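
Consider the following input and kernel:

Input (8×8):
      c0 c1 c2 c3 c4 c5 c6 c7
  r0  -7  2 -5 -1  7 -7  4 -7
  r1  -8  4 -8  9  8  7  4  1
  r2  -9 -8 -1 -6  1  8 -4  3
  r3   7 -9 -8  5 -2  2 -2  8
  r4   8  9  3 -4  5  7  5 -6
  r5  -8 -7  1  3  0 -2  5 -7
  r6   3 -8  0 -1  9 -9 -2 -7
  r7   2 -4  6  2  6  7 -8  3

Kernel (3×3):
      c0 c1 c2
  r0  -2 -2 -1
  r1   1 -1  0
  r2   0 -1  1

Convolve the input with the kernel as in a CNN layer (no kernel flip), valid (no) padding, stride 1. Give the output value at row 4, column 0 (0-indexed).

The receptive field on the input at this output position is [8 9 3 / -8 -7 1 / 3 -8 0]. Elementwise product with the kernel and sum: 8·-2 + 9·-2 + 3·-1 + -8·1 + -7·-1 + -8·-1 + 0·1.

-30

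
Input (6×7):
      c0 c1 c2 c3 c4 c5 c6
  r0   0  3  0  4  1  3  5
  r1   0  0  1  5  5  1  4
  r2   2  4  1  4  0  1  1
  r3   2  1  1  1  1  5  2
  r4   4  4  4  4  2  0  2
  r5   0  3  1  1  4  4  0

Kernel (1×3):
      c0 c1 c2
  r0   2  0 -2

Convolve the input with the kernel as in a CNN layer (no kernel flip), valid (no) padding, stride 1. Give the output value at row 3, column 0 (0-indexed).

2

The receptive field on the input at this output position is [2 1 1]. Elementwise product with the kernel and sum: 2·2 + 1·-2.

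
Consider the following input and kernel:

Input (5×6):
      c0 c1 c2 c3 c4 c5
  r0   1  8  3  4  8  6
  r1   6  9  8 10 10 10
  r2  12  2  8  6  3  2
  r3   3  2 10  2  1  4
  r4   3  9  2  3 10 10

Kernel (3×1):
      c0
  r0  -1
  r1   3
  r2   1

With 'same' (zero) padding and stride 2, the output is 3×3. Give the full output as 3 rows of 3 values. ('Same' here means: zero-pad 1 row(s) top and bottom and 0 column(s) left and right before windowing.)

Output[0,0]: The receptive field on the zero-padded input at this output position is [0 / 1 / 6]. Elementwise product with the kernel and sum: 0·-1 + 1·3 + 6·1.

9 17 34
33 26 0
6 -4 29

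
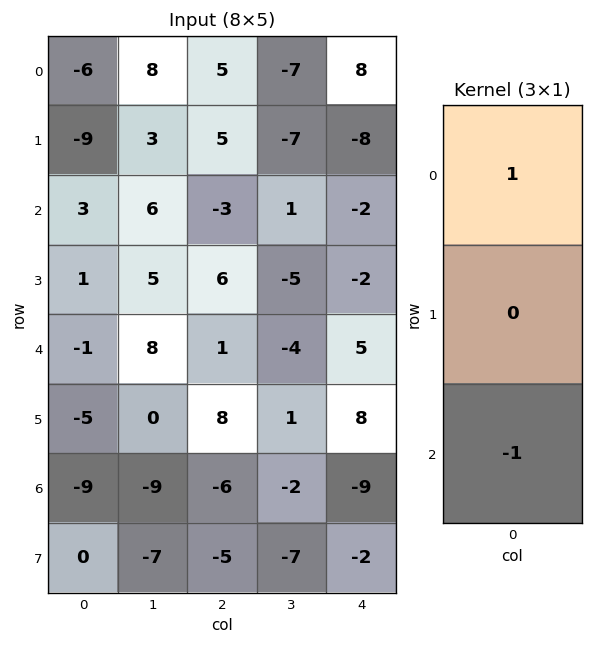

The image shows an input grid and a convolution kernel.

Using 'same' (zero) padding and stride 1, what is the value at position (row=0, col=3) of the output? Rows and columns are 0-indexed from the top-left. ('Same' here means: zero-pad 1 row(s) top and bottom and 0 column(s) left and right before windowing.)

The receptive field on the zero-padded input at this output position is [0 / -7 / -7]. Elementwise product with the kernel and sum: 0·1 + -7·-1.

7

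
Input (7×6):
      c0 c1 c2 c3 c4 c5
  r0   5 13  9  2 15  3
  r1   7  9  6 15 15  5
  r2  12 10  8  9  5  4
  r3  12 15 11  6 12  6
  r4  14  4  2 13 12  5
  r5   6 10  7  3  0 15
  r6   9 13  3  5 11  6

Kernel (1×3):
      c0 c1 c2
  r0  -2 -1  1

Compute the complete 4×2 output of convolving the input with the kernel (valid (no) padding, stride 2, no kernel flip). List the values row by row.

-14 -5
-26 -20
-30 -5
-28 0

Output[0,0]: The receptive field on the input at this output position is [5 13 9]. Elementwise product with the kernel and sum: 5·-2 + 13·-1 + 9·1.
Output[0,1]: The receptive field on the input at this output position is [9 2 15]. Elementwise product with the kernel and sum: 9·-2 + 2·-1 + 15·1.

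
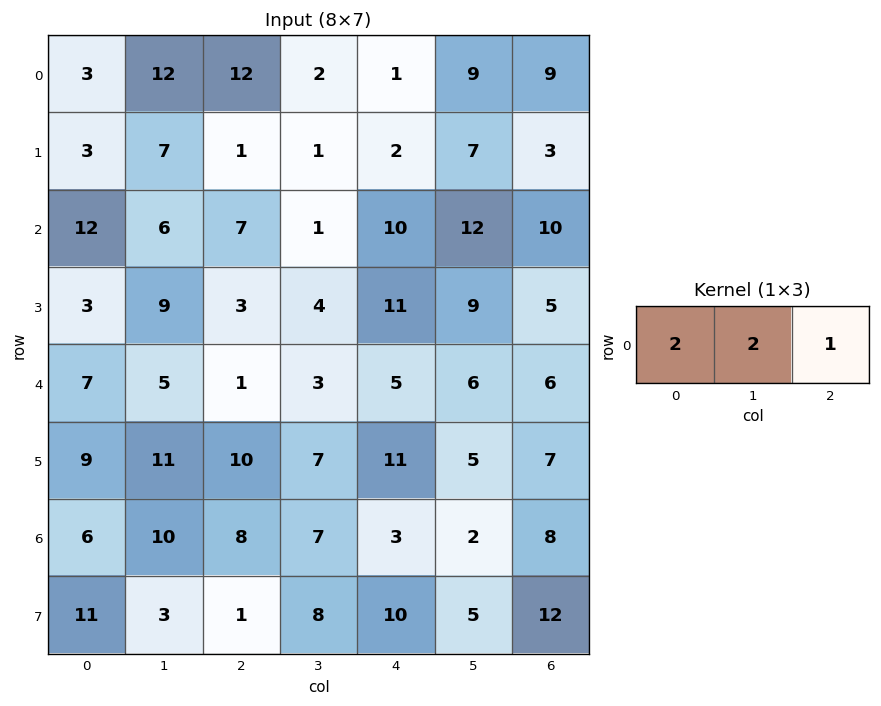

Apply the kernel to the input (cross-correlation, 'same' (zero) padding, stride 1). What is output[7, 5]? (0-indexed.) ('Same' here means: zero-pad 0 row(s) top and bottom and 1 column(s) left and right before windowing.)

The receptive field on the zero-padded input at this output position is [10 5 12]. Elementwise product with the kernel and sum: 10·2 + 5·2 + 12·1.

42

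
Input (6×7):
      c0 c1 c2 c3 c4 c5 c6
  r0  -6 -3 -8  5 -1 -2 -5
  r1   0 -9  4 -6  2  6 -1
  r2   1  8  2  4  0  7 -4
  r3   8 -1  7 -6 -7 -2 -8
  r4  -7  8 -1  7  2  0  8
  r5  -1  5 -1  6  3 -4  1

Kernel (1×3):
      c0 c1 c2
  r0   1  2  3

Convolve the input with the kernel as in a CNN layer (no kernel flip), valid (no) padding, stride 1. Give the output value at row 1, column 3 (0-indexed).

16

The receptive field on the input at this output position is [-6 2 6]. Elementwise product with the kernel and sum: -6·1 + 2·2 + 6·3.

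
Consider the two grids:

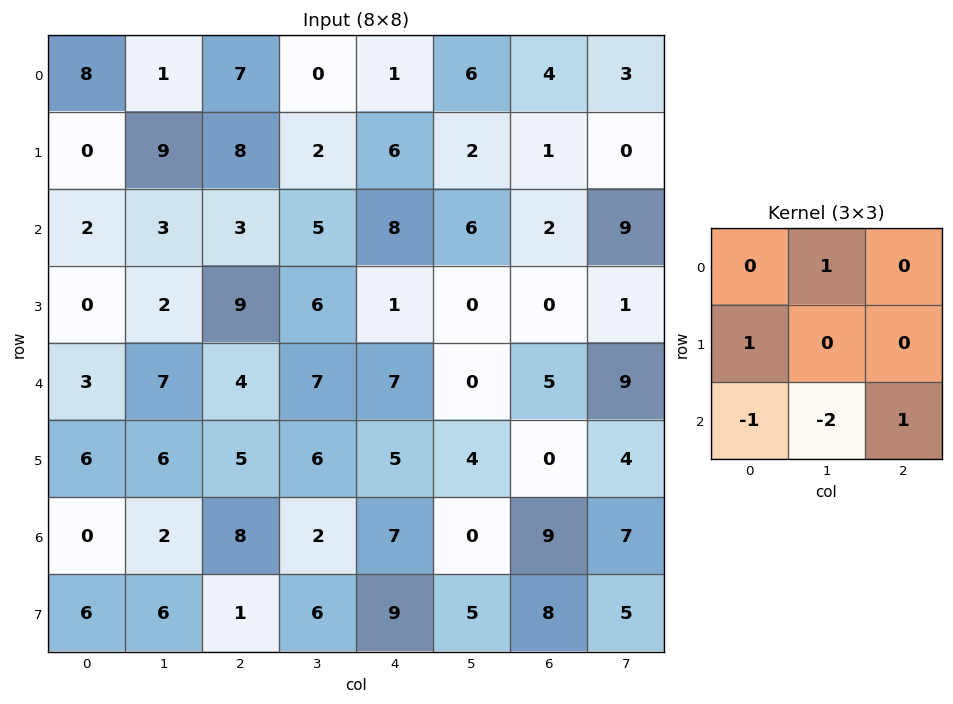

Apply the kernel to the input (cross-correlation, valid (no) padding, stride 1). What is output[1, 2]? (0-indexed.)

The receptive field on the input at this output position is [8 2 6 / 3 5 8 / 9 6 1]. Elementwise product with the kernel and sum: 2·1 + 3·1 + 9·-1 + 6·-2 + 1·1.

-15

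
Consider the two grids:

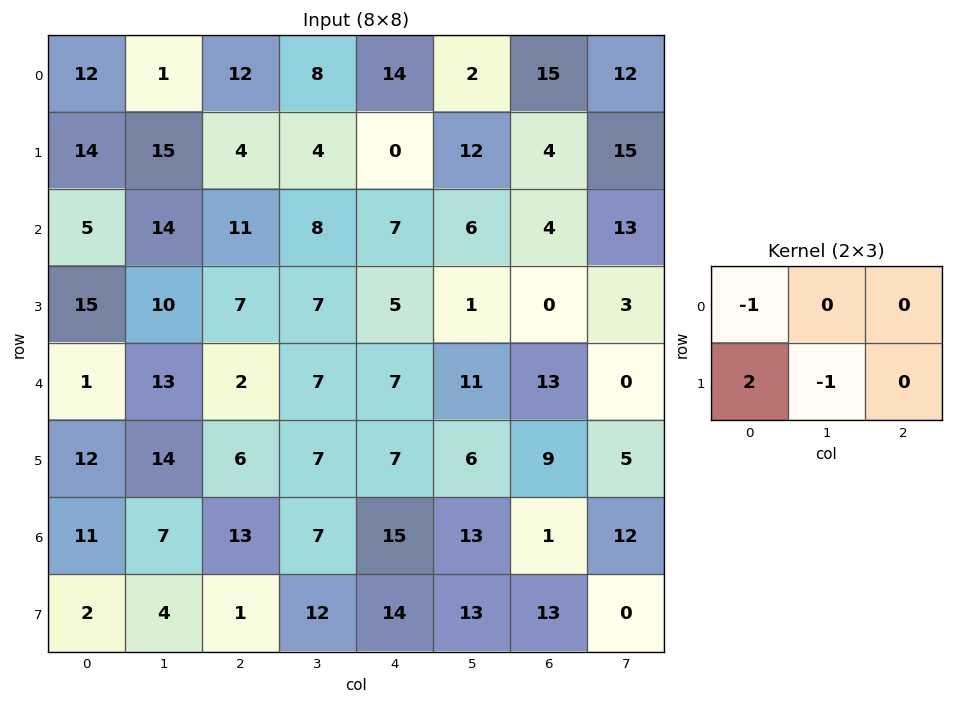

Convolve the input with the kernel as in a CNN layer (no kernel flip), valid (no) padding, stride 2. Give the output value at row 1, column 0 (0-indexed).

The receptive field on the input at this output position is [5 14 11 / 15 10 7]. Elementwise product with the kernel and sum: 5·-1 + 15·2 + 10·-1.

15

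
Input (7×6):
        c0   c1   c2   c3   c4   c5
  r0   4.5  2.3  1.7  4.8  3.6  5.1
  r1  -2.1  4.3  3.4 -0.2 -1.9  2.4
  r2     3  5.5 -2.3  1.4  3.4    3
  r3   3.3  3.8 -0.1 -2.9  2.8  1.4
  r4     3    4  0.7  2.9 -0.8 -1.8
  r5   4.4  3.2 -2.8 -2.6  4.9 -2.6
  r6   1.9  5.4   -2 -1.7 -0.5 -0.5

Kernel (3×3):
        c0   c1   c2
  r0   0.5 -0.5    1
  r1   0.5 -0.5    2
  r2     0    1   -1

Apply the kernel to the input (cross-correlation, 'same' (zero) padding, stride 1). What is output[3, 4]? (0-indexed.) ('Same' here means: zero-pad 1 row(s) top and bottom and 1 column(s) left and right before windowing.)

2.95

The receptive field on the zero-padded input at this output position is [1.4 3.4 3 / -2.9 2.8 1.4 / 2.9 -0.8 -1.8]. Elementwise product with the kernel and sum: 1.4·0.5 + 3.4·-0.5 + 3·1 + -2.9·0.5 + 2.8·-0.5 + 1.4·2 + -0.8·1 + -1.8·-1.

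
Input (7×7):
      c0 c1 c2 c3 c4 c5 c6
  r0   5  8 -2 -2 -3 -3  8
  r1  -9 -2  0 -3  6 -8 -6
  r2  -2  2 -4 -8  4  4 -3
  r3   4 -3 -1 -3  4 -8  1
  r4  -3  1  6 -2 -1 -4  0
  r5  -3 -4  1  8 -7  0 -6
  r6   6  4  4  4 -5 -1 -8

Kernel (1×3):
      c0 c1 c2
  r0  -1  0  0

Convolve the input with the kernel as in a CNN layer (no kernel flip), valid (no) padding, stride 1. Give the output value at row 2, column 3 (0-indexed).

The receptive field on the input at this output position is [-8 4 4]. Elementwise product with the kernel and sum: -8·-1.

8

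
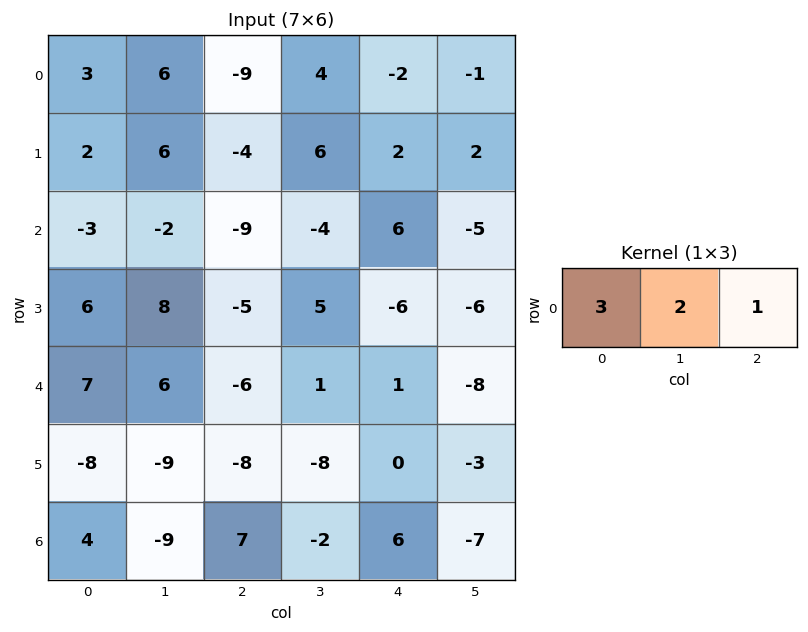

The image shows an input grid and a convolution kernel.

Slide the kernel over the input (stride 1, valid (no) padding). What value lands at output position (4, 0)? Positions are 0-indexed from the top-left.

The receptive field on the input at this output position is [7 6 -6]. Elementwise product with the kernel and sum: 7·3 + 6·2 + -6·1.

27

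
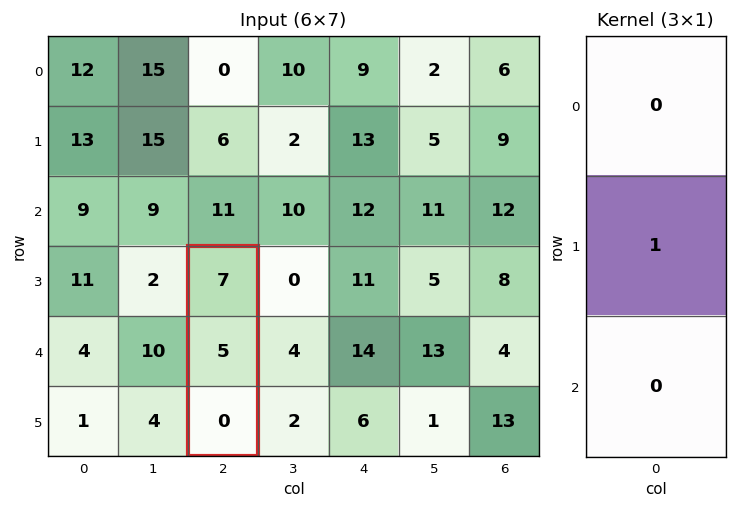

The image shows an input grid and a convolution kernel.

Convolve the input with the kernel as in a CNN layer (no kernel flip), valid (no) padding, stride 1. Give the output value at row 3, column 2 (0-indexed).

5

The receptive field on the input at this output position is [7 / 5 / 0]. Elementwise product with the kernel and sum: 5·1.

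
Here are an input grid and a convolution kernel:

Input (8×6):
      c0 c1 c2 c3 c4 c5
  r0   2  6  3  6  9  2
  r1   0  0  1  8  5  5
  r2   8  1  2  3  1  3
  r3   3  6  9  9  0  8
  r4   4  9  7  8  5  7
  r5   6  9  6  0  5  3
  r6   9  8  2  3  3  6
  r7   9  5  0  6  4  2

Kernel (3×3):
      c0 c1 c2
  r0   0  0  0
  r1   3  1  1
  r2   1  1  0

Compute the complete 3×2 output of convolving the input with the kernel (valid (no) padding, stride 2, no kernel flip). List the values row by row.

10 21
37 51
50 28

Output[0,0]: The receptive field on the input at this output position is [2 6 3 / 0 0 1 / 8 1 2]. Elementwise product with the kernel and sum: 0·3 + 0·1 + 1·1 + 8·1 + 1·1.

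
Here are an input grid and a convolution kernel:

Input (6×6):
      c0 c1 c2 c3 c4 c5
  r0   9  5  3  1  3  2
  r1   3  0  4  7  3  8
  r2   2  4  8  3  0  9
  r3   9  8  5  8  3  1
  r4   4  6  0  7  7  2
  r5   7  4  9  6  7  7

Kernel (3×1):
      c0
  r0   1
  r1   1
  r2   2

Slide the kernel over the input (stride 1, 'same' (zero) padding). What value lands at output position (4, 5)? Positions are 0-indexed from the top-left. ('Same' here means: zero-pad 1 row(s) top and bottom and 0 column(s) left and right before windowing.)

17

The receptive field on the zero-padded input at this output position is [1 / 2 / 7]. Elementwise product with the kernel and sum: 1·1 + 2·1 + 7·2.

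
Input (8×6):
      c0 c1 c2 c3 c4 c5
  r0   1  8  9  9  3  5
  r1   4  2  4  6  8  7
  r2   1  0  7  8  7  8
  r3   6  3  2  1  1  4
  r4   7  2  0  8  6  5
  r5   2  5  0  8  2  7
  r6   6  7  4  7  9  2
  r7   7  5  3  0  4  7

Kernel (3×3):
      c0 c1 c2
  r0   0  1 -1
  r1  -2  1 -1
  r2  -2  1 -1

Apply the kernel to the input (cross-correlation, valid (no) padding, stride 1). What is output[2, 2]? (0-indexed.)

-1

The receptive field on the input at this output position is [7 8 7 / 2 1 1 / 0 8 6]. Elementwise product with the kernel and sum: 8·1 + 7·-1 + 2·-2 + 1·1 + 1·-1 + 0·-2 + 8·1 + 6·-1.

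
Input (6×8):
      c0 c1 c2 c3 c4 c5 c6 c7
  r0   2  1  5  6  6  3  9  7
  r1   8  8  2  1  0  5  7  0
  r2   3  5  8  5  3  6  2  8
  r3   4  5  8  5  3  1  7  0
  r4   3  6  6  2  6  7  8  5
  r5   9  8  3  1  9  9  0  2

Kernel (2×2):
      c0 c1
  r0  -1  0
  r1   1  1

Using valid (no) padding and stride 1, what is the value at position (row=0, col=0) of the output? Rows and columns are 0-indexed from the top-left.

The receptive field on the input at this output position is [2 1 / 8 8]. Elementwise product with the kernel and sum: 2·-1 + 8·1 + 8·1.

14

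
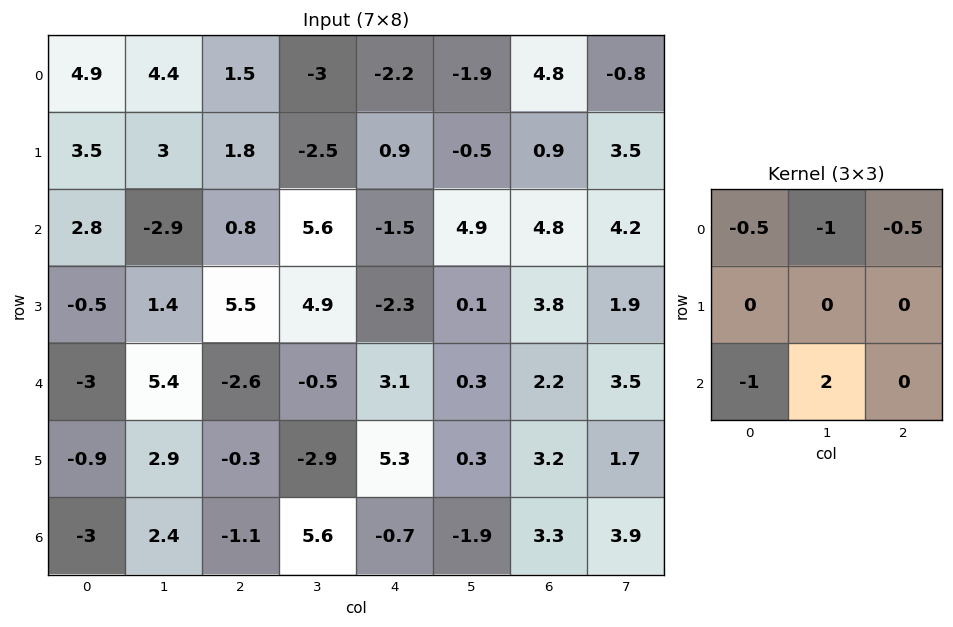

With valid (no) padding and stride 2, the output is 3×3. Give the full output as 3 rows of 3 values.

Output[0,0]: The receptive field on the input at this output position is [4.9 4.4 1.5 / 3.5 3 1.8 / 2.8 -2.9 0.8]. Elementwise product with the kernel and sum: 4.9·-0.5 + 4.4·-1 + 1.5·-0.5 + 2.8·-1 + -2.9·2.
Output[0,1]: The receptive field on the input at this output position is [1.5 -3 -2.2 / 1.8 -2.5 0.9 / 0.8 5.6 -1.5]. Elementwise product with the kernel and sum: 1.5·-0.5 + -3·-1 + -2.2·-0.5 + 0.8·-1 + 5.6·2.

-16.2 13.75 11.9
14.9 -3.65 -9.05
5.2 12.55 -6.05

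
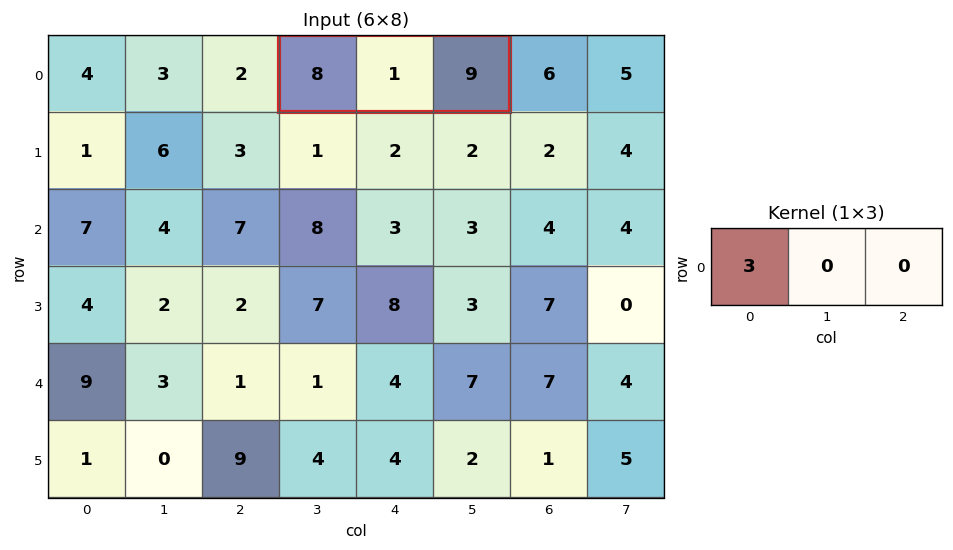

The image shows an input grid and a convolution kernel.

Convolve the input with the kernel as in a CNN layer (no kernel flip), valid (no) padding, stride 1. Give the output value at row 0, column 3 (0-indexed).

The receptive field on the input at this output position is [8 1 9]. Elementwise product with the kernel and sum: 8·3.

24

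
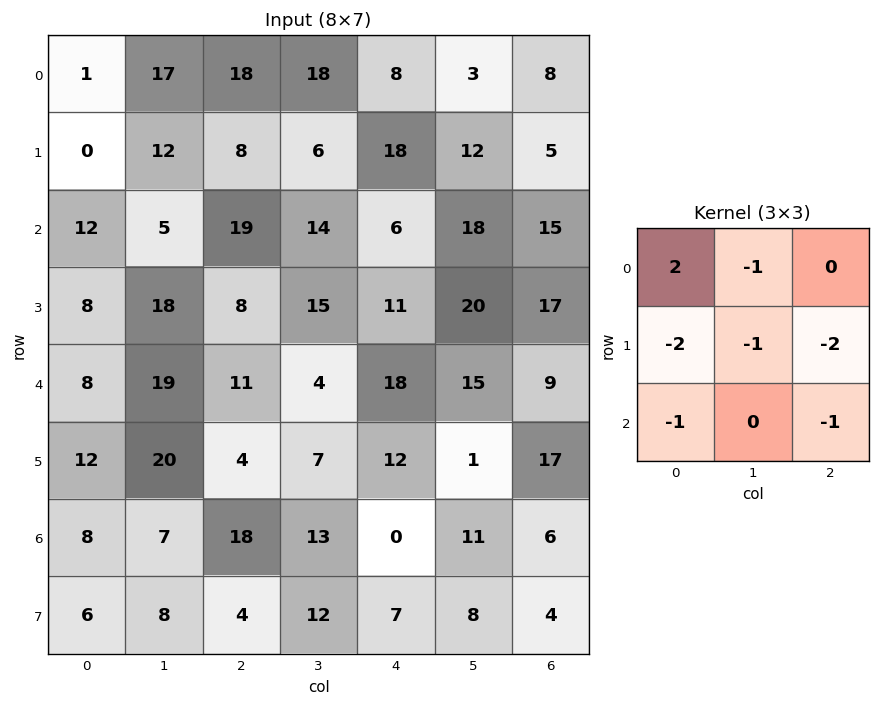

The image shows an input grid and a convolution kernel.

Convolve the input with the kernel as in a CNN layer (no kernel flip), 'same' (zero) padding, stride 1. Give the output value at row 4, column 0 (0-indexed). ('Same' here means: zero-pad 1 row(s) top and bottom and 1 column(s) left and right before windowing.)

The receptive field on the zero-padded input at this output position is [0 8 18 / 0 8 19 / 0 12 20]. Elementwise product with the kernel and sum: 0·2 + 8·-1 + 0·-2 + 8·-1 + 19·-2 + 0·-1 + 20·-1.

-74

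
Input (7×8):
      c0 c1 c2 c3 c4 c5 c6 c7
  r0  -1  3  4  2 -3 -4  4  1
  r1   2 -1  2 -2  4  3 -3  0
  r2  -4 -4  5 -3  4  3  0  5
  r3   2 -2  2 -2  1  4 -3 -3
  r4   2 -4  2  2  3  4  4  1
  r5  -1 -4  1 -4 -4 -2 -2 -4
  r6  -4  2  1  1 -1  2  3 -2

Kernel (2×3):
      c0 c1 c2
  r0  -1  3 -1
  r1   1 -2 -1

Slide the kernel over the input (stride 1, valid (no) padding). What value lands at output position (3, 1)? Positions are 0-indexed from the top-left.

0

The receptive field on the input at this output position is [-2 2 -2 / -4 2 2]. Elementwise product with the kernel and sum: -2·-1 + 2·3 + -2·-1 + -4·1 + 2·-2 + 2·-1.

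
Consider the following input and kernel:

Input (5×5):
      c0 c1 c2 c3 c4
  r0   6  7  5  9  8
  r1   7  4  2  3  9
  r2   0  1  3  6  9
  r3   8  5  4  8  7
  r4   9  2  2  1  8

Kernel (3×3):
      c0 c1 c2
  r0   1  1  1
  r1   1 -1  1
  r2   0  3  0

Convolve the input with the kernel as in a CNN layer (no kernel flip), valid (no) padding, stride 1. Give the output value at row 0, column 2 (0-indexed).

The receptive field on the input at this output position is [5 9 8 / 2 3 9 / 3 6 9]. Elementwise product with the kernel and sum: 5·1 + 9·1 + 8·1 + 2·1 + 3·-1 + 9·1 + 6·3.

48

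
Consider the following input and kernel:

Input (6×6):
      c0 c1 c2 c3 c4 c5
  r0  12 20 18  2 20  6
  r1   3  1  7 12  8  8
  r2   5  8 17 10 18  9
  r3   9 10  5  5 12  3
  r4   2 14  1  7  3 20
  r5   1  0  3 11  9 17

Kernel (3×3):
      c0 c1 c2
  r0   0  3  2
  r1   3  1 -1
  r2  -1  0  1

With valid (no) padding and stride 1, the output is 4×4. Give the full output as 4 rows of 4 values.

111 58 72 107
19 71 102 77
89 94 76 109
61 72 52 52

Output[0,0]: The receptive field on the input at this output position is [12 20 18 / 3 1 7 / 5 8 17]. Elementwise product with the kernel and sum: 20·3 + 18·2 + 3·3 + 1·1 + 7·-1 + 5·-1 + 17·1.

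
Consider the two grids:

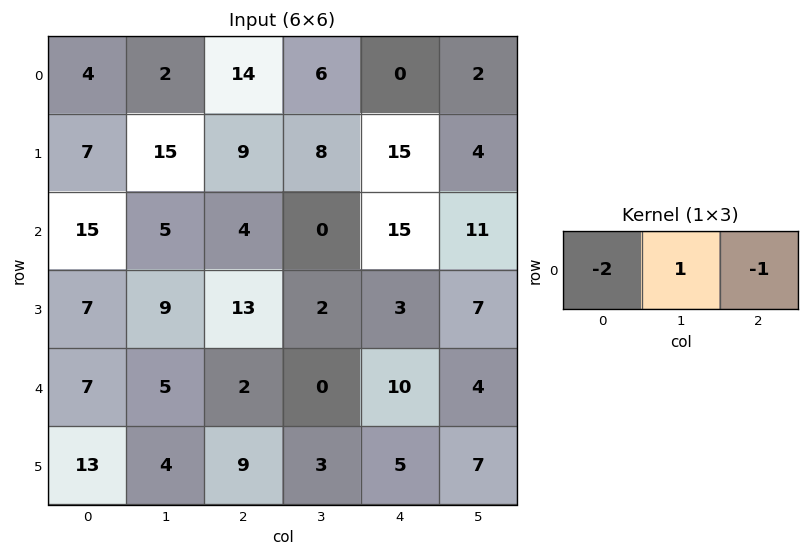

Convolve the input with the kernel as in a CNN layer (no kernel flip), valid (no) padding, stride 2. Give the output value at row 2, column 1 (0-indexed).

The receptive field on the input at this output position is [2 0 10]. Elementwise product with the kernel and sum: 2·-2 + 0·1 + 10·-1.

-14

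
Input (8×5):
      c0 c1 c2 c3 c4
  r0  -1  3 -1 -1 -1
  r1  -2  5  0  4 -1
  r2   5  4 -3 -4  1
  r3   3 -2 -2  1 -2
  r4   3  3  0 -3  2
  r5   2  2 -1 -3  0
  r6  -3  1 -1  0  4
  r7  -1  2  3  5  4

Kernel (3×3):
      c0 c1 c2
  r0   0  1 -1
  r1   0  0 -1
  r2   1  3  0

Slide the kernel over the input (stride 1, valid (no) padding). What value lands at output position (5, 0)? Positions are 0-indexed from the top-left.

9

The receptive field on the input at this output position is [2 2 -1 / -3 1 -1 / -1 2 3]. Elementwise product with the kernel and sum: 2·1 + -1·-1 + -1·-1 + -1·1 + 2·3.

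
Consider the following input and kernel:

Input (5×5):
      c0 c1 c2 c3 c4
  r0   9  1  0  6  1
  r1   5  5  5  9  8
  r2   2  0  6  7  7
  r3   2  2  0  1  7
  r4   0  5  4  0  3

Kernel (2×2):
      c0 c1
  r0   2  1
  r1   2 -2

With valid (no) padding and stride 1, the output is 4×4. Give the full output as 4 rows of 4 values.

19 2 -2 15
19 3 17 26
4 10 17 9
-4 6 9 3

Output[0,0]: The receptive field on the input at this output position is [9 1 / 5 5]. Elementwise product with the kernel and sum: 9·2 + 1·1 + 5·2 + 5·-2.
Output[0,1]: The receptive field on the input at this output position is [1 0 / 5 5]. Elementwise product with the kernel and sum: 1·2 + 0·1 + 5·2 + 5·-2.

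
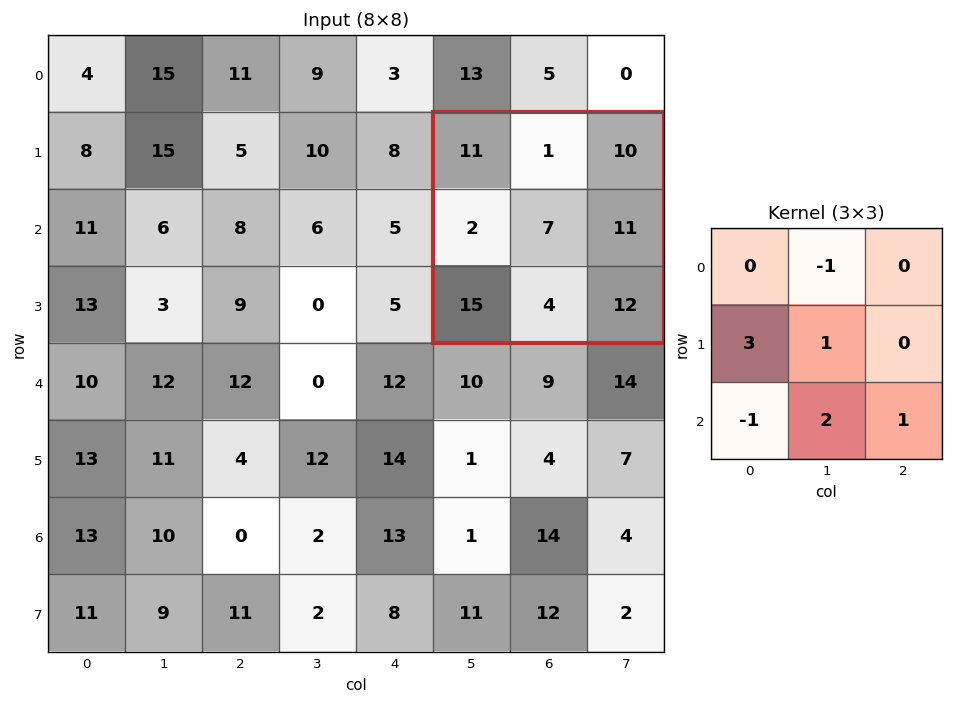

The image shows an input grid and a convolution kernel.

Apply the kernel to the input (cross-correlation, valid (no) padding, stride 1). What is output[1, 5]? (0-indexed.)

The receptive field on the input at this output position is [11 1 10 / 2 7 11 / 15 4 12]. Elementwise product with the kernel and sum: 1·-1 + 2·3 + 7·1 + 15·-1 + 4·2 + 12·1.

17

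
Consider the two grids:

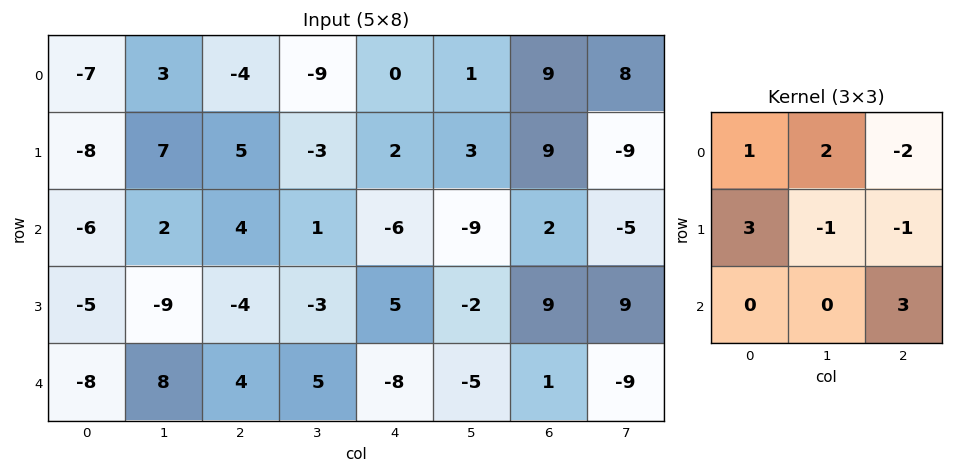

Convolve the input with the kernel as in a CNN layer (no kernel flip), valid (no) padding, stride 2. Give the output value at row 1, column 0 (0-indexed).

The receptive field on the input at this output position is [-6 2 4 / -5 -9 -4 / -8 8 4]. Elementwise product with the kernel and sum: -6·1 + 2·2 + 4·-2 + -5·3 + -9·-1 + -4·-1 + 4·3.

0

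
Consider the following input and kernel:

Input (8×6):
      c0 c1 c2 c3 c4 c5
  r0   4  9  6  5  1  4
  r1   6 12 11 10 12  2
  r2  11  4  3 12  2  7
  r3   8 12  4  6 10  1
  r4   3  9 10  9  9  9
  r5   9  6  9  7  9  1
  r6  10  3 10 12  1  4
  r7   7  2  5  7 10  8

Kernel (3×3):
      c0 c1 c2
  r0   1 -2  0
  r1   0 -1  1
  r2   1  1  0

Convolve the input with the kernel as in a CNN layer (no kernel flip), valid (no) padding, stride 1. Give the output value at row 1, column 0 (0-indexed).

1

The receptive field on the input at this output position is [6 12 11 / 11 4 3 / 8 12 4]. Elementwise product with the kernel and sum: 6·1 + 12·-2 + 4·-1 + 3·1 + 8·1 + 12·1.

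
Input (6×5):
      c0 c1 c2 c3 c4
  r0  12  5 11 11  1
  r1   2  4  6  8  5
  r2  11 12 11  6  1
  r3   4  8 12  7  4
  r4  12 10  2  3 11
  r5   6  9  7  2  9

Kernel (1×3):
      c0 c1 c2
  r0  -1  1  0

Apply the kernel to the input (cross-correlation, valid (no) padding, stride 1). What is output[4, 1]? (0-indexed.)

The receptive field on the input at this output position is [10 2 3]. Elementwise product with the kernel and sum: 10·-1 + 2·1.

-8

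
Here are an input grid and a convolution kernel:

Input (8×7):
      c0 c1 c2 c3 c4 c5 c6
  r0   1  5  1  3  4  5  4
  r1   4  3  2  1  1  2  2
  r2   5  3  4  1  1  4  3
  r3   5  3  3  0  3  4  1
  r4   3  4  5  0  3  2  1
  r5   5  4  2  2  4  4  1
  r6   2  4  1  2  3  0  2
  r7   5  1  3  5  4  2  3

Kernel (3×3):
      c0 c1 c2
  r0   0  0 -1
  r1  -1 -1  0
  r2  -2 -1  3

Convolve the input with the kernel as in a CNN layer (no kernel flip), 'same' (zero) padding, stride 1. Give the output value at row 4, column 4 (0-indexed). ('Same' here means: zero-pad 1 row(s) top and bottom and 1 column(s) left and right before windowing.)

The receptive field on the zero-padded input at this output position is [0 3 4 / 0 3 2 / 2 4 4]. Elementwise product with the kernel and sum: 4·-1 + 0·-1 + 3·-1 + 2·-2 + 4·-1 + 4·3.

-3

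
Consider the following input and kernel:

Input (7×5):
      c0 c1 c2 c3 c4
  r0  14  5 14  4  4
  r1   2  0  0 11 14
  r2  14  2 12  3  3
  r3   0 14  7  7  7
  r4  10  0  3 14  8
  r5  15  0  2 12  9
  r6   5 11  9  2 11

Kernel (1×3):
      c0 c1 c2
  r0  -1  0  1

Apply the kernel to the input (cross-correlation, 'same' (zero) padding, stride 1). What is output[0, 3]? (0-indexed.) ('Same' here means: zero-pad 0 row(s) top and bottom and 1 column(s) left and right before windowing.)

-10

The receptive field on the zero-padded input at this output position is [14 4 4]. Elementwise product with the kernel and sum: 14·-1 + 4·1.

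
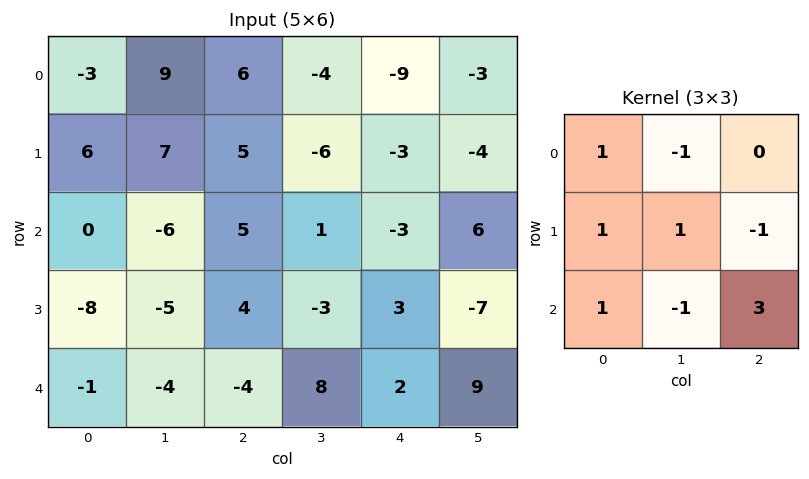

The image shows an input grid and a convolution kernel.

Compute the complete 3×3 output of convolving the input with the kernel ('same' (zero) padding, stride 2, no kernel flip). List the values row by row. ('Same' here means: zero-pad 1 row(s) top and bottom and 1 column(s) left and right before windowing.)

3 3 -25
-7 -18 -38
11 -25 -5

Output[0,0]: The receptive field on the zero-padded input at this output position is [0 0 0 / 0 -3 9 / 0 6 7]. Elementwise product with the kernel and sum: 0·1 + 0·-1 + 0·1 + -3·1 + 9·-1 + 0·1 + 6·-1 + 7·3.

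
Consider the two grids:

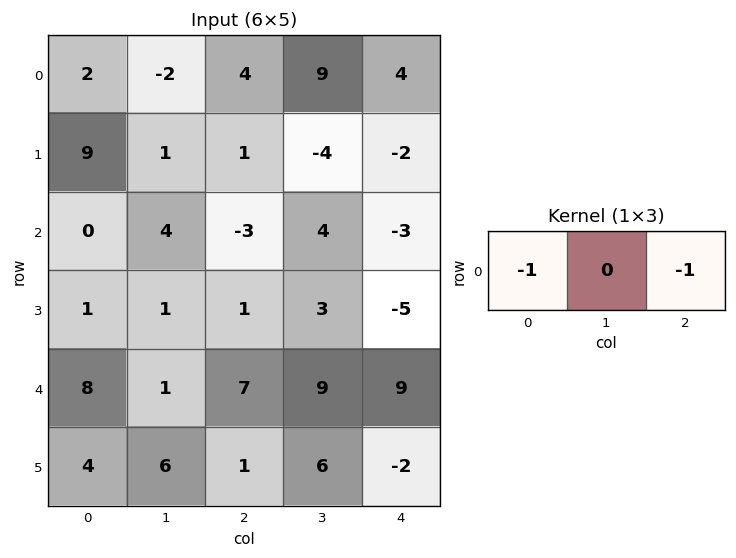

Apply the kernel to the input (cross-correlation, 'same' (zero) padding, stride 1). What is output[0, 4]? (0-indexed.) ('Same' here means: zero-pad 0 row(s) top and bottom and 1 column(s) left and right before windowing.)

The receptive field on the zero-padded input at this output position is [9 4 0]. Elementwise product with the kernel and sum: 9·-1 + 0·-1.

-9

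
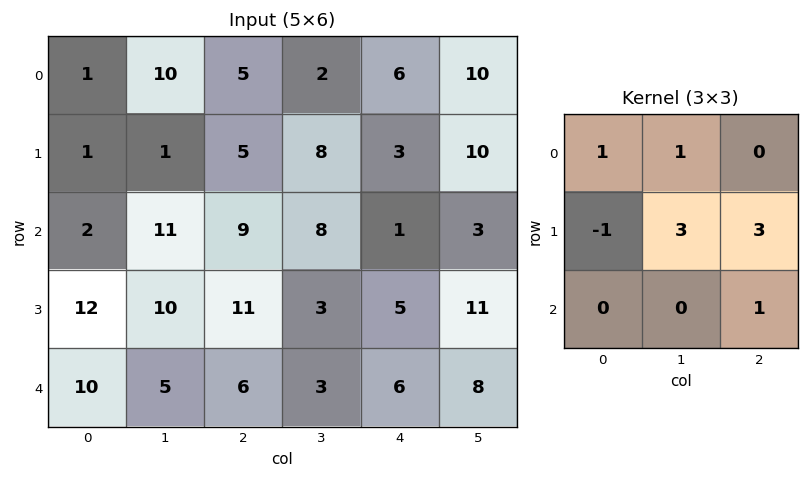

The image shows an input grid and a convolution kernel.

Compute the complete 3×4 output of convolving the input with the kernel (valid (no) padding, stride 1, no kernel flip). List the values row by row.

Output[0,0]: The receptive field on the input at this output position is [1 10 5 / 1 1 5 / 2 11 9]. Elementwise product with the kernel and sum: 1·1 + 10·1 + 1·-1 + 1·3 + 5·3 + 9·1.
Output[0,1]: The receptive field on the input at this output position is [10 5 2 / 1 5 8 / 11 9 8]. Elementwise product with the kernel and sum: 10·1 + 5·1 + 1·-1 + 5·3 + 8·3 + 8·1.

37 61 36 42
71 49 36 26
70 55 36 62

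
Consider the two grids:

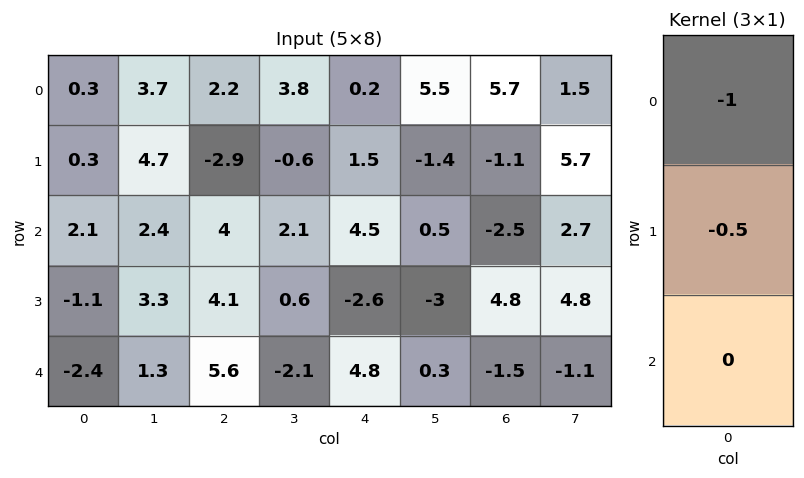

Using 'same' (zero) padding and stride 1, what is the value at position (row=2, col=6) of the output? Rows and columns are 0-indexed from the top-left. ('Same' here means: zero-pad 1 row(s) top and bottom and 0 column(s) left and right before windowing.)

2.35

The receptive field on the zero-padded input at this output position is [-1.1 / -2.5 / 4.8]. Elementwise product with the kernel and sum: -1.1·-1 + -2.5·-0.5.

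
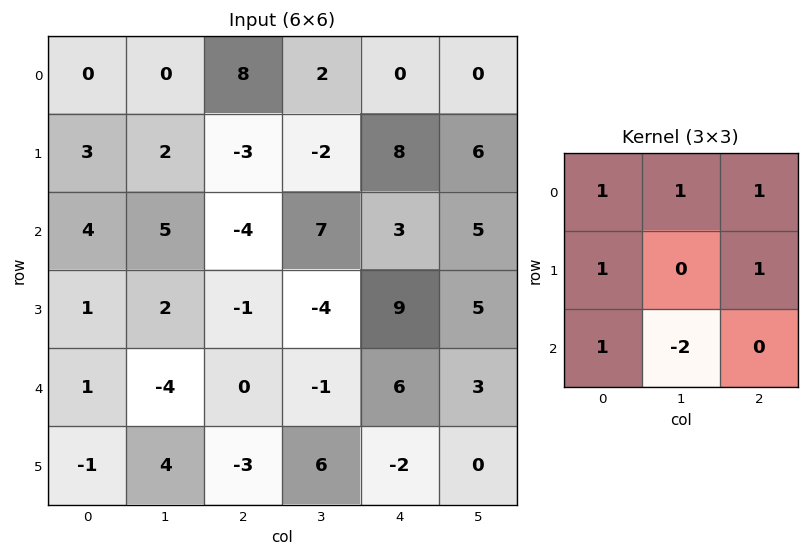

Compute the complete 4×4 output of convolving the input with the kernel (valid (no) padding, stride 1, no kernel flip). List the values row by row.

Output[0,0]: The receptive field on the input at this output position is [0 0 8 / 3 2 -3 / 4 5 -4]. Elementwise product with the kernel and sum: 0·1 + 0·1 + 8·1 + 3·1 + -3·1 + 4·1 + 5·-2.
Output[0,1]: The receptive field on the input at this output position is [0 8 2 / 2 -3 -2 / 5 -4 7]. Elementwise product with the kernel and sum: 0·1 + 8·1 + 2·1 + 2·1 + -2·1 + 5·1 + -4·-2.

2 23 -3 7
-1 13 9 2
14 2 16 3
-6 2 -5 22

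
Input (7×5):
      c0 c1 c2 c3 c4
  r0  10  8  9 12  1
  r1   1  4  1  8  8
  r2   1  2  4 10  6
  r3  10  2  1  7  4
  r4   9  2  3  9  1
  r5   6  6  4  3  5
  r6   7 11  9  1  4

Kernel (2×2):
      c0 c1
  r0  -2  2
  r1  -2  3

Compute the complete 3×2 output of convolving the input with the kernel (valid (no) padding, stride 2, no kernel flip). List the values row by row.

6 28
-12 31
-8 13

Output[0,0]: The receptive field on the input at this output position is [10 8 / 1 4]. Elementwise product with the kernel and sum: 10·-2 + 8·2 + 1·-2 + 4·3.
Output[0,1]: The receptive field on the input at this output position is [9 12 / 1 8]. Elementwise product with the kernel and sum: 9·-2 + 12·2 + 1·-2 + 8·3.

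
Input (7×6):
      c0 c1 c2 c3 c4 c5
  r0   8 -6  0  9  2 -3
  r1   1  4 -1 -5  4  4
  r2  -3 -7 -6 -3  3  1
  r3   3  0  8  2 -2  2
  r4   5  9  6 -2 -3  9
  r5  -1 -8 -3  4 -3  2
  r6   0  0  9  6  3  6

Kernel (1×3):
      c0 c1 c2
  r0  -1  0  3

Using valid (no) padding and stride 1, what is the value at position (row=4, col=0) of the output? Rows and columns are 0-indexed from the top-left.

13

The receptive field on the input at this output position is [5 9 6]. Elementwise product with the kernel and sum: 5·-1 + 6·3.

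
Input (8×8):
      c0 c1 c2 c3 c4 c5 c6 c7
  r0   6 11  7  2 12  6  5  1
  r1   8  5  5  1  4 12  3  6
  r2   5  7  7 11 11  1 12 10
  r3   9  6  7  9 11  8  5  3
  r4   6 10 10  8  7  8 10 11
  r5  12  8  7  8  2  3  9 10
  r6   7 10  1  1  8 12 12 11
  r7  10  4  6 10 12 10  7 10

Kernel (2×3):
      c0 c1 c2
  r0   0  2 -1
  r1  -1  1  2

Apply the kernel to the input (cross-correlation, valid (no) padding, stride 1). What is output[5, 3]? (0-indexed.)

The receptive field on the input at this output position is [8 2 3 / 1 8 12]. Elementwise product with the kernel and sum: 2·2 + 3·-1 + 1·-1 + 8·1 + 12·2.

32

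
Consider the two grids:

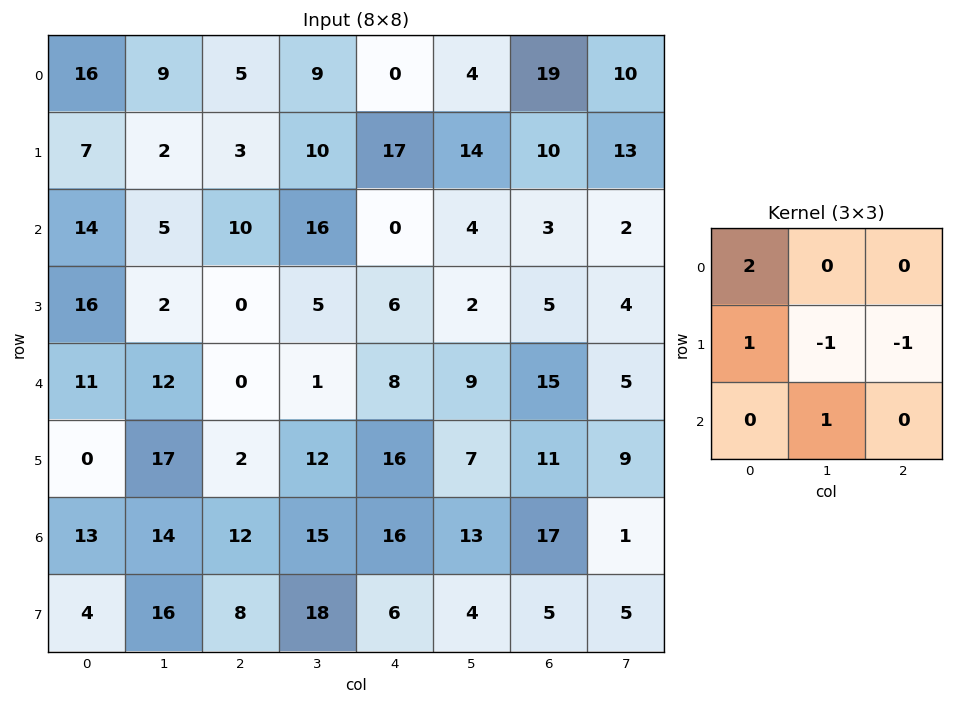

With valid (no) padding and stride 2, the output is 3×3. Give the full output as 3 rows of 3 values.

39 2 -3
54 10 8
17 -11 27

Output[0,0]: The receptive field on the input at this output position is [16 9 5 / 7 2 3 / 14 5 10]. Elementwise product with the kernel and sum: 16·2 + 7·1 + 2·-1 + 3·-1 + 5·1.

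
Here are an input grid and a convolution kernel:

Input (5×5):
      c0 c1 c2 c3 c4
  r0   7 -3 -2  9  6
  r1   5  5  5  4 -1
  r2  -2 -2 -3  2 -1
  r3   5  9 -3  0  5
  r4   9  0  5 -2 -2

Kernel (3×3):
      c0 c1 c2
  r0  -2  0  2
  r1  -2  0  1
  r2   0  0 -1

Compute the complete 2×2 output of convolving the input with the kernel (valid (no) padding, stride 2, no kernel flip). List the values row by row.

-20 6
-20 17

Output[0,0]: The receptive field on the input at this output position is [7 -3 -2 / 5 5 5 / -2 -2 -3]. Elementwise product with the kernel and sum: 7·-2 + -2·2 + 5·-2 + 5·1 + -3·-1.
Output[0,1]: The receptive field on the input at this output position is [-2 9 6 / 5 4 -1 / -3 2 -1]. Elementwise product with the kernel and sum: -2·-2 + 6·2 + 5·-2 + -1·1 + -1·-1.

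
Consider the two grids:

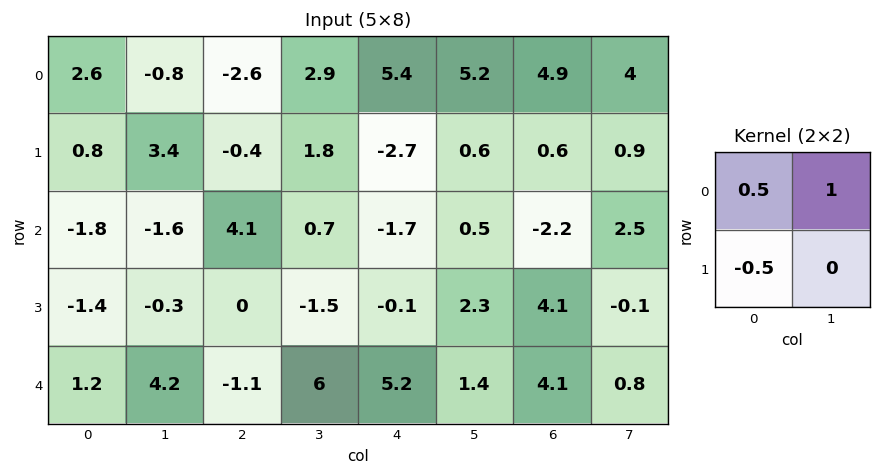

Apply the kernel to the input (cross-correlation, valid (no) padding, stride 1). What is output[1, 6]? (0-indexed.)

2.3

The receptive field on the input at this output position is [0.6 0.9 / -2.2 2.5]. Elementwise product with the kernel and sum: 0.6·0.5 + 0.9·1 + -2.2·-0.5.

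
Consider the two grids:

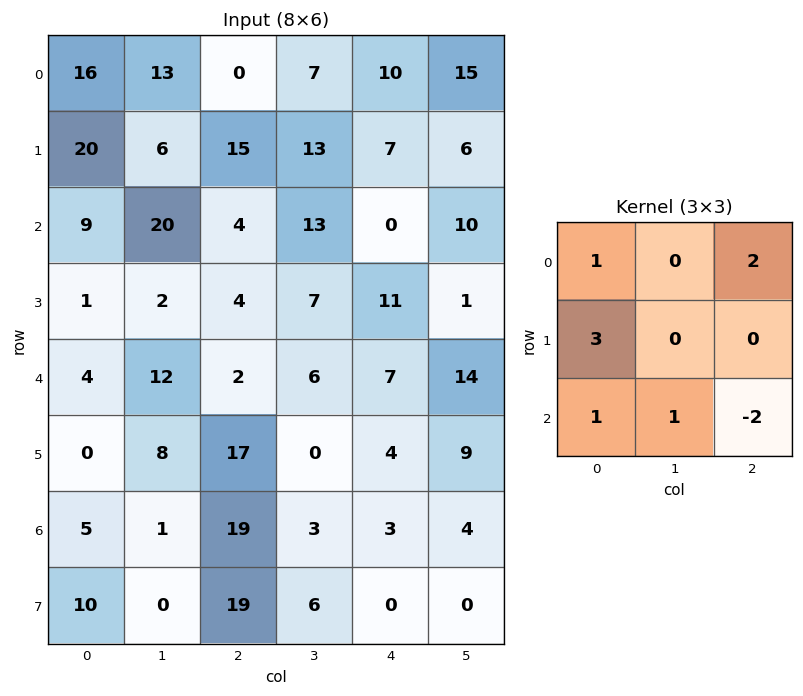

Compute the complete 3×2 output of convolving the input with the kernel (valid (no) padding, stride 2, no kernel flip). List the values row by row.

Output[0,0]: The receptive field on the input at this output position is [16 13 0 / 20 6 15 / 9 20 4]. Elementwise product with the kernel and sum: 16·1 + 0·2 + 20·3 + 9·1 + 20·1 + 4·-2.

97 82
32 10
-24 83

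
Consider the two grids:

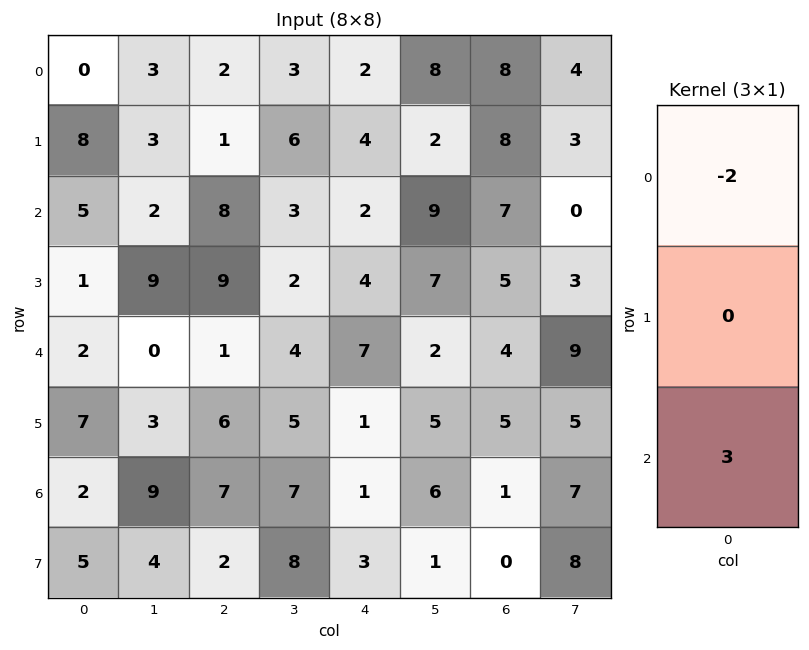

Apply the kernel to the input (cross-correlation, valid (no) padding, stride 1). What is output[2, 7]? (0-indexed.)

The receptive field on the input at this output position is [0 / 3 / 9]. Elementwise product with the kernel and sum: 0·-2 + 9·3.

27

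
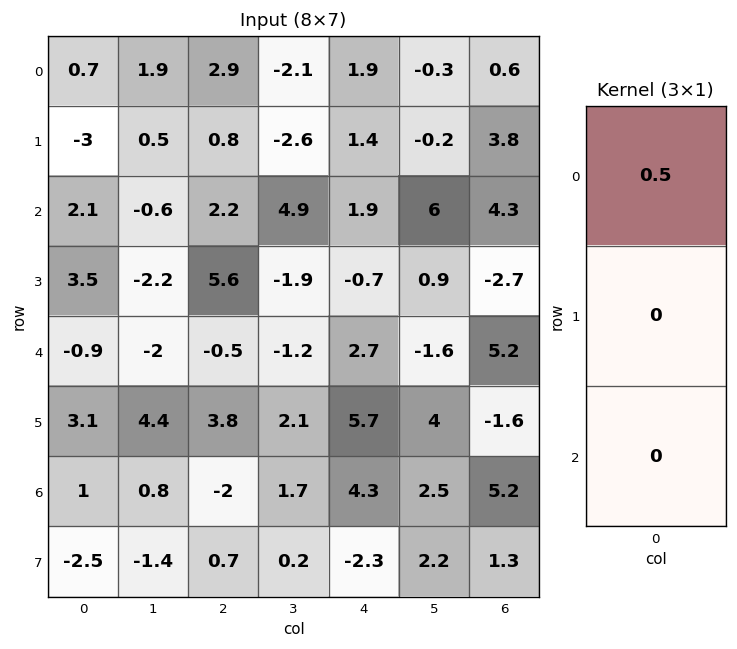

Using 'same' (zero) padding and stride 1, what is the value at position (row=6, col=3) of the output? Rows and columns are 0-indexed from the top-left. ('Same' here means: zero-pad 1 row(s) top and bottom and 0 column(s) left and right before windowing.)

The receptive field on the zero-padded input at this output position is [2.1 / 1.7 / 0.2]. Elementwise product with the kernel and sum: 2.1·0.5.

1.05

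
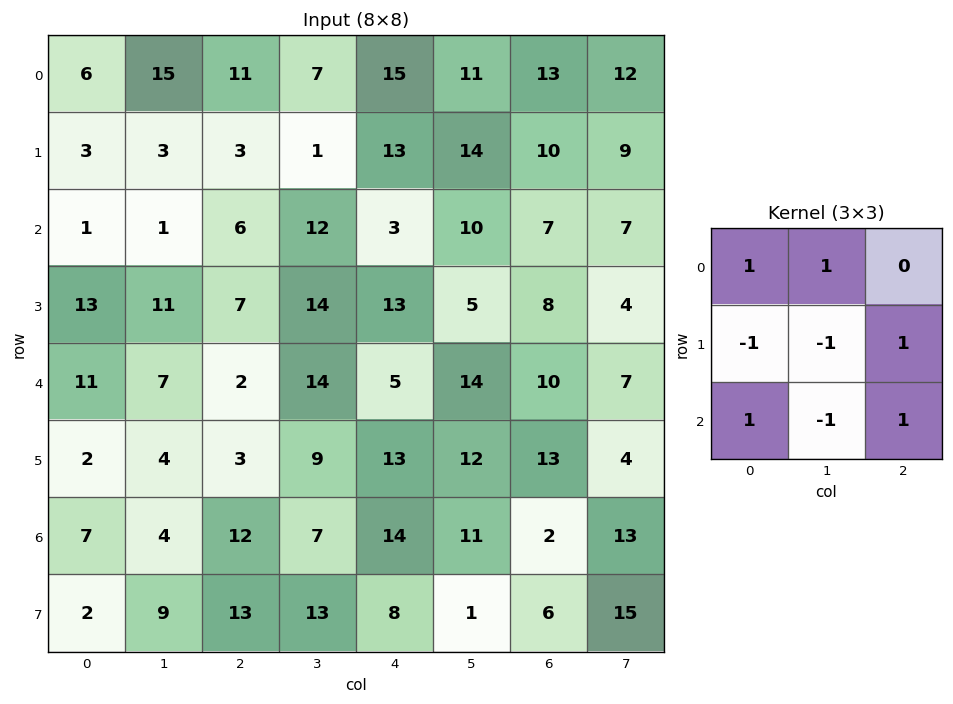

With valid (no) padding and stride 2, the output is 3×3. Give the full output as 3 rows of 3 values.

Output[0,0]: The receptive field on the input at this output position is [6 15 11 / 3 3 3 / 1 1 6]. Elementwise product with the kernel and sum: 6·1 + 15·1 + 3·-1 + 3·-1 + 3·1 + 1·1 + 1·-1 + 6·1.

24 24 9
-9 3 4
30 36 12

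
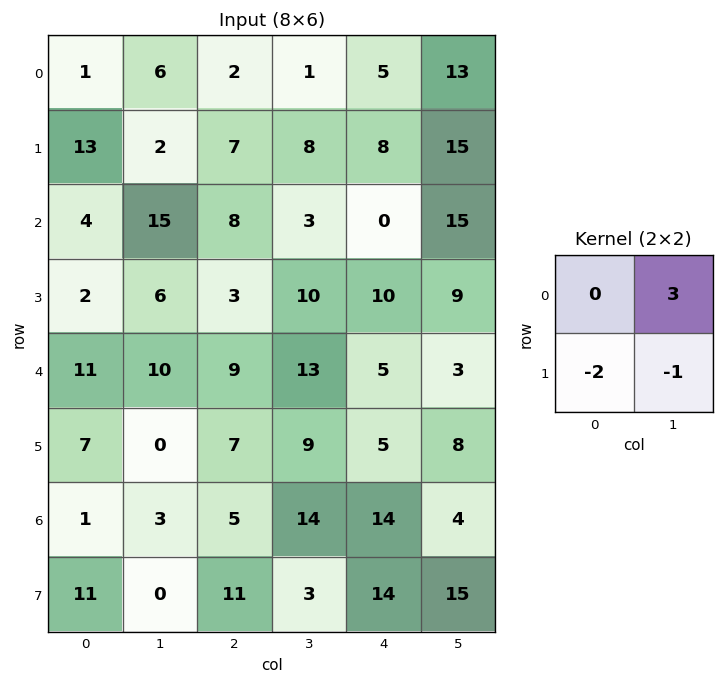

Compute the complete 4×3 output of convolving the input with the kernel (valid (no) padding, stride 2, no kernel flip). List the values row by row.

-10 -19 8
35 -7 16
16 16 -9
-13 17 -31

Output[0,0]: The receptive field on the input at this output position is [1 6 / 13 2]. Elementwise product with the kernel and sum: 6·3 + 13·-2 + 2·-1.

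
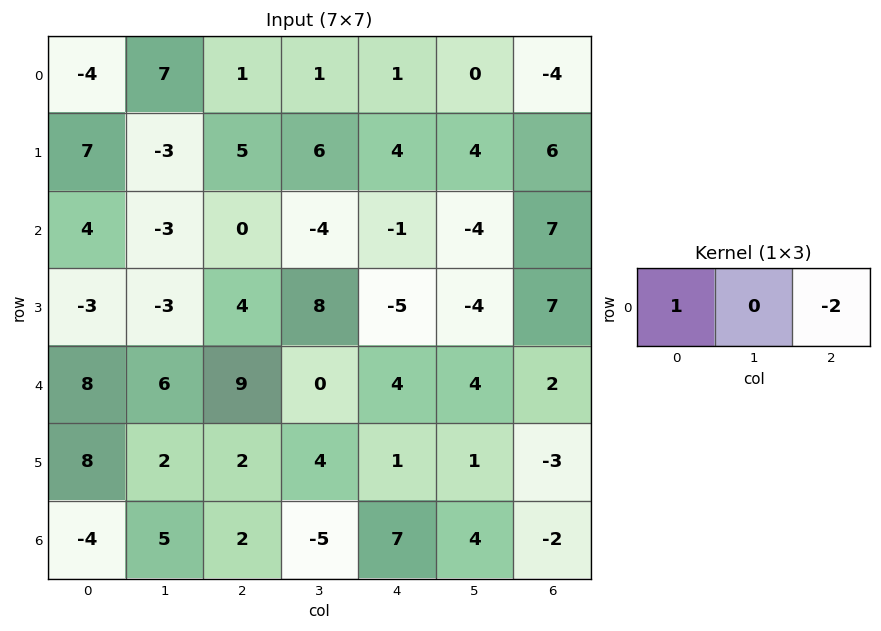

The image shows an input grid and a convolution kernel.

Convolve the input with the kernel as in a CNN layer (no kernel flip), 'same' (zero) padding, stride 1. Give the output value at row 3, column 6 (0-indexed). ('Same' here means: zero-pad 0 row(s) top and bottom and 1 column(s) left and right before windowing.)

-4

The receptive field on the zero-padded input at this output position is [-4 7 0]. Elementwise product with the kernel and sum: -4·1 + 0·-2.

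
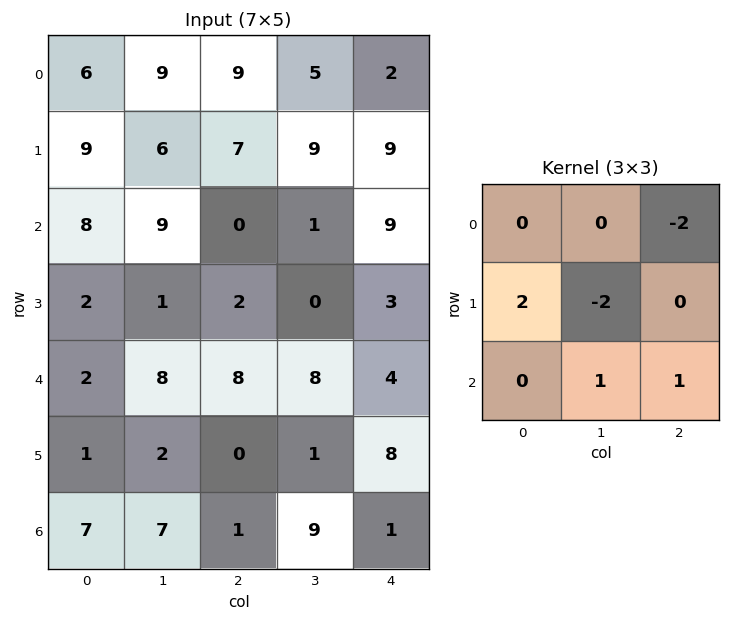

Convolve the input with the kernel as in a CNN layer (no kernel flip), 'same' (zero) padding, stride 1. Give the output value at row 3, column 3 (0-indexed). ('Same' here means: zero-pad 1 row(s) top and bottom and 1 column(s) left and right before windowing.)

-2

The receptive field on the zero-padded input at this output position is [0 1 9 / 2 0 3 / 8 8 4]. Elementwise product with the kernel and sum: 9·-2 + 2·2 + 0·-2 + 8·1 + 4·1.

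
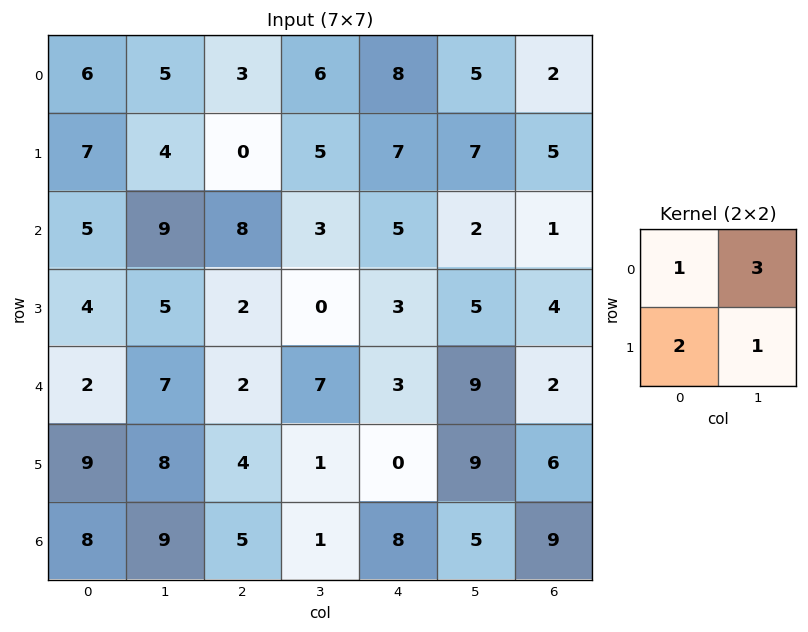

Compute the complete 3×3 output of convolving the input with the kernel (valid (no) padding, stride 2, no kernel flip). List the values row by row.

Output[0,0]: The receptive field on the input at this output position is [6 5 / 7 4]. Elementwise product with the kernel and sum: 6·1 + 5·3 + 7·2 + 4·1.

39 26 44
45 21 22
49 32 39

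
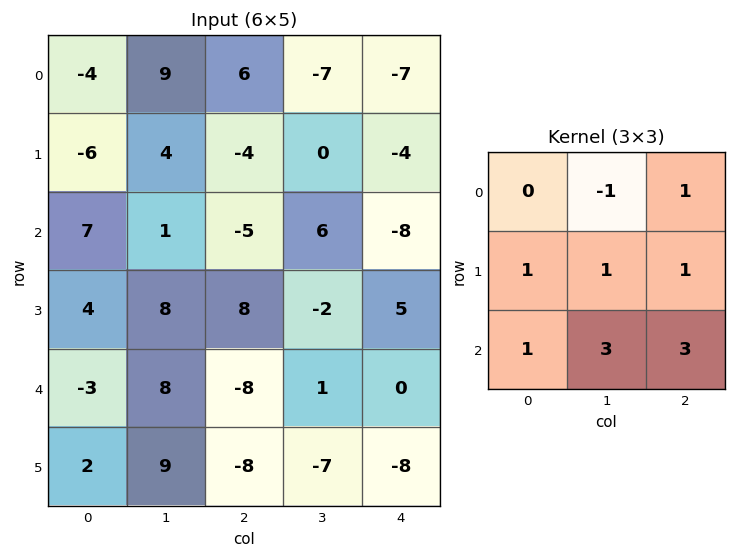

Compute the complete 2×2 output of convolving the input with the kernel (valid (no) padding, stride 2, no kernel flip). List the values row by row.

Output[0,0]: The receptive field on the input at this output position is [-4 9 6 / -6 4 -4 / 7 1 -5]. Elementwise product with the kernel and sum: 9·-1 + 6·1 + -6·1 + 4·1 + -4·1 + 7·1 + 1·3 + -5·3.

-14 -19
11 -8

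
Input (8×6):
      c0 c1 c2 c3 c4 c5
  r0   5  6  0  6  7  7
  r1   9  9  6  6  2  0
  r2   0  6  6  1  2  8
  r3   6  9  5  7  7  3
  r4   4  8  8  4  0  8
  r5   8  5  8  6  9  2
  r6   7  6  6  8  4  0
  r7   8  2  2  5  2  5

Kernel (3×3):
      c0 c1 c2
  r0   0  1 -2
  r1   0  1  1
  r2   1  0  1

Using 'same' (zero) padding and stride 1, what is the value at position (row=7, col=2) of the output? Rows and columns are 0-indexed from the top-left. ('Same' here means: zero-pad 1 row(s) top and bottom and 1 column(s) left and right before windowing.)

-3

The receptive field on the zero-padded input at this output position is [6 6 8 / 2 2 5 / 0 0 0]. Elementwise product with the kernel and sum: 6·1 + 8·-2 + 2·1 + 5·1 + 0·1 + 0·1.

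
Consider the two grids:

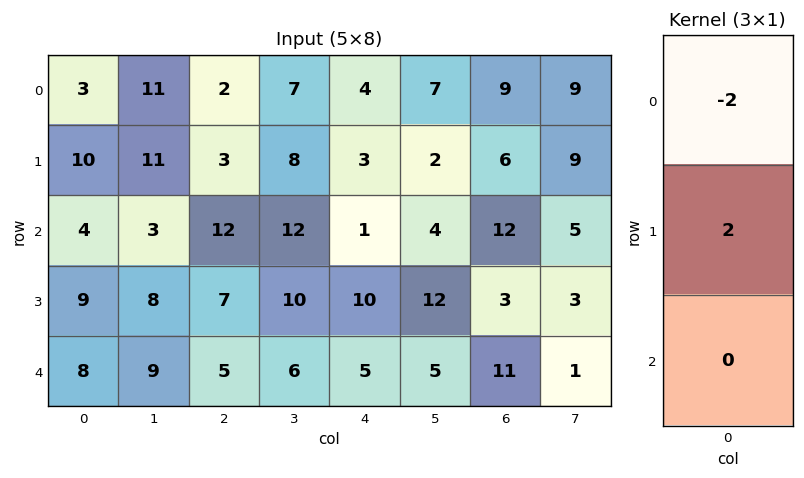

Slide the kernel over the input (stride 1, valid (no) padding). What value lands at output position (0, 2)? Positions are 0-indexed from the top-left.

The receptive field on the input at this output position is [2 / 3 / 12]. Elementwise product with the kernel and sum: 2·-2 + 3·2.

2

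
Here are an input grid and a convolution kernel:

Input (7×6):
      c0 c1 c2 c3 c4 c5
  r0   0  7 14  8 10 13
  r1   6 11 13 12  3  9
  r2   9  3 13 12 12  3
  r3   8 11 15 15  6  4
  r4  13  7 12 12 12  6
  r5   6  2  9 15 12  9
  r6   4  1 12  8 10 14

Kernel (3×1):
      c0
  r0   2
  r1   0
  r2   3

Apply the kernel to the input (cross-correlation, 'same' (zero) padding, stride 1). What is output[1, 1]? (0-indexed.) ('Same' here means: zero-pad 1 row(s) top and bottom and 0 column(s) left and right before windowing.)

23

The receptive field on the zero-padded input at this output position is [7 / 11 / 3]. Elementwise product with the kernel and sum: 7·2 + 3·3.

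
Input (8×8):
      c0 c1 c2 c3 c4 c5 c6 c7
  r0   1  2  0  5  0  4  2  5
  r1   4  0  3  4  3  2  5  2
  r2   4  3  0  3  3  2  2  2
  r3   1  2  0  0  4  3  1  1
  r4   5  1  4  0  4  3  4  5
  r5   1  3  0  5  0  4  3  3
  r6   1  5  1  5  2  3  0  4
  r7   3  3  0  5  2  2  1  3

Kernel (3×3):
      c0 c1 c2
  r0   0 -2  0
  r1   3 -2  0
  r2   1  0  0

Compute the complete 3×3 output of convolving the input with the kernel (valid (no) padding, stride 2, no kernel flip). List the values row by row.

Output[0,0]: The receptive field on the input at this output position is [1 2 0 / 4 0 3 / 4 3 0]. Elementwise product with the kernel and sum: 2·-2 + 4·3 + 0·-2 + 4·1.
Output[0,1]: The receptive field on the input at this output position is [0 5 0 / 3 4 3 / 0 3 3]. Elementwise product with the kernel and sum: 5·-2 + 3·3 + 4·-2 + 0·1.

12 -9 0
-2 -2 6
-4 -9 -12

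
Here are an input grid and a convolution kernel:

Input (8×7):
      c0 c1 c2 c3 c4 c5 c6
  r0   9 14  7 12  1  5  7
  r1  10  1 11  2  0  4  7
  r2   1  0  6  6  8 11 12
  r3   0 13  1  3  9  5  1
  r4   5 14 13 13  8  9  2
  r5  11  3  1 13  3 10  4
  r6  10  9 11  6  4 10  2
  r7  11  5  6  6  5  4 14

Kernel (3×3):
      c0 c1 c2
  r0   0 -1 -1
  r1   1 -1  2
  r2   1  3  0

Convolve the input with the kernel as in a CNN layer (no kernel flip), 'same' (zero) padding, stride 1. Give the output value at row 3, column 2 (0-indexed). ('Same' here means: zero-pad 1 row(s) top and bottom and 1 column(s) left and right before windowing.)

The receptive field on the zero-padded input at this output position is [0 6 6 / 13 1 3 / 14 13 13]. Elementwise product with the kernel and sum: 6·-1 + 6·-1 + 13·1 + 1·-1 + 3·2 + 14·1 + 13·3.

59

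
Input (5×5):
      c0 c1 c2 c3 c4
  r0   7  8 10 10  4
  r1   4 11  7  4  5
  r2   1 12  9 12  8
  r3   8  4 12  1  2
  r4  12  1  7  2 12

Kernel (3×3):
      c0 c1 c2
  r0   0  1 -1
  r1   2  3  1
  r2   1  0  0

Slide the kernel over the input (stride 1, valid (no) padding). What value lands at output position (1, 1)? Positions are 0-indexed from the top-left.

The receptive field on the input at this output position is [11 7 4 / 12 9 12 / 4 12 1]. Elementwise product with the kernel and sum: 7·1 + 4·-1 + 12·2 + 9·3 + 12·1 + 4·1.

70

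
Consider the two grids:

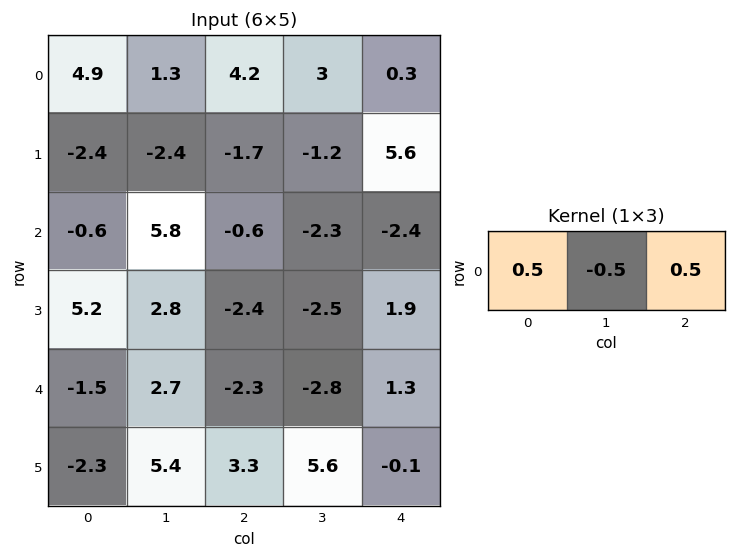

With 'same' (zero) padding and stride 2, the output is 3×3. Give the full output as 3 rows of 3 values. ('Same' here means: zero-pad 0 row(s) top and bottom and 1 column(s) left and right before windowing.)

-1.8 0.05 1.35
3.2 2.05 0.05
2.1 1.1 -2.05

Output[0,0]: The receptive field on the zero-padded input at this output position is [0 4.9 1.3]. Elementwise product with the kernel and sum: 0·0.5 + 4.9·-0.5 + 1.3·0.5.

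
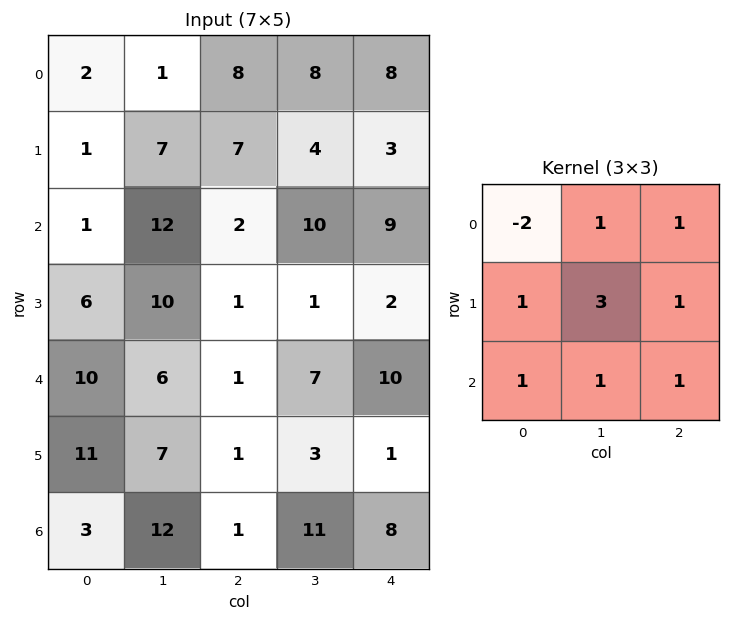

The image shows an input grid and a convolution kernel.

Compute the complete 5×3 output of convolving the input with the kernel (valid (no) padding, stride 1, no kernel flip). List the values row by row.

49 70 43
68 37 38
66 16 39
47 9 38
36 33 46

Output[0,0]: The receptive field on the input at this output position is [2 1 8 / 1 7 7 / 1 12 2]. Elementwise product with the kernel and sum: 2·-2 + 1·1 + 8·1 + 1·1 + 7·3 + 7·1 + 1·1 + 12·1 + 2·1.
Output[0,1]: The receptive field on the input at this output position is [1 8 8 / 7 7 4 / 12 2 10]. Elementwise product with the kernel and sum: 1·-2 + 8·1 + 8·1 + 7·1 + 7·3 + 4·1 + 12·1 + 2·1 + 10·1.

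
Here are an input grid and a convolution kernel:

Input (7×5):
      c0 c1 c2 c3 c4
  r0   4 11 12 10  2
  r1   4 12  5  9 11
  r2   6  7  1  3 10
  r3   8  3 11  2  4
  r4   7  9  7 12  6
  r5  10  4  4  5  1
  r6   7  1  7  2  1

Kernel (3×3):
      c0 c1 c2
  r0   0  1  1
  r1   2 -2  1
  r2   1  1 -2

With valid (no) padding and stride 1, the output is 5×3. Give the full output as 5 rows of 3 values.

23 47 -1
5 39 31
31 -18 42
23 27 9
26 28 24

Output[0,0]: The receptive field on the input at this output position is [4 11 12 / 4 12 5 / 6 7 1]. Elementwise product with the kernel and sum: 11·1 + 12·1 + 4·2 + 12·-2 + 5·1 + 6·1 + 7·1 + 1·-2.
Output[0,1]: The receptive field on the input at this output position is [11 12 10 / 12 5 9 / 7 1 3]. Elementwise product with the kernel and sum: 12·1 + 10·1 + 12·2 + 5·-2 + 9·1 + 7·1 + 1·1 + 3·-2.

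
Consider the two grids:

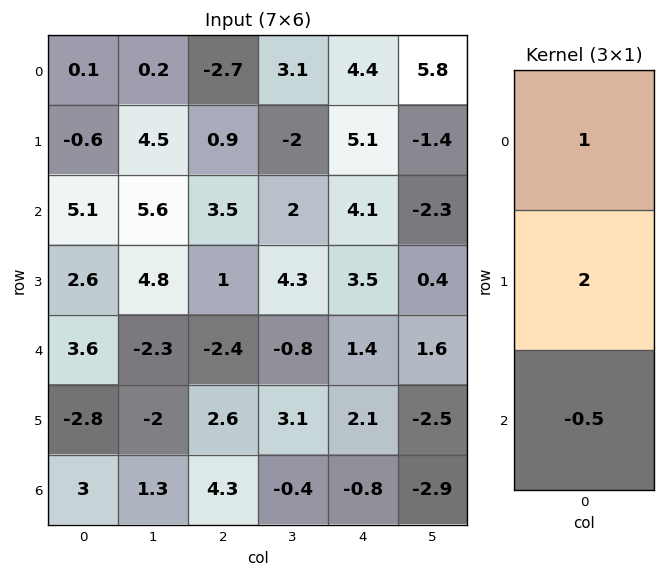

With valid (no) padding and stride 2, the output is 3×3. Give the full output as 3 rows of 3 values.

-3.65 -2.65 12.55
8.5 6.7 10.4
-3.5 0.65 6

Output[0,0]: The receptive field on the input at this output position is [0.1 / -0.6 / 5.1]. Elementwise product with the kernel and sum: 0.1·1 + -0.6·2 + 5.1·-0.5.
Output[0,1]: The receptive field on the input at this output position is [-2.7 / 0.9 / 3.5]. Elementwise product with the kernel and sum: -2.7·1 + 0.9·2 + 3.5·-0.5.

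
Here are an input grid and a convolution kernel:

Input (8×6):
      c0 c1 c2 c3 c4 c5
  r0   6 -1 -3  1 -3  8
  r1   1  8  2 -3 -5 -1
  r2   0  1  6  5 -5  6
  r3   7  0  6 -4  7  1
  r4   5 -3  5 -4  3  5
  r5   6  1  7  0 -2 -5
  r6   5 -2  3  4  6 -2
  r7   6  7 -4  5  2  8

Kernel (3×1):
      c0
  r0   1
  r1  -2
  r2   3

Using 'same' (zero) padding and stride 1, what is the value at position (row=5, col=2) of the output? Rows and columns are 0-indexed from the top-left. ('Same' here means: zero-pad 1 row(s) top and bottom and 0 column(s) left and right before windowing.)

The receptive field on the zero-padded input at this output position is [5 / 7 / 3]. Elementwise product with the kernel and sum: 5·1 + 7·-2 + 3·3.

0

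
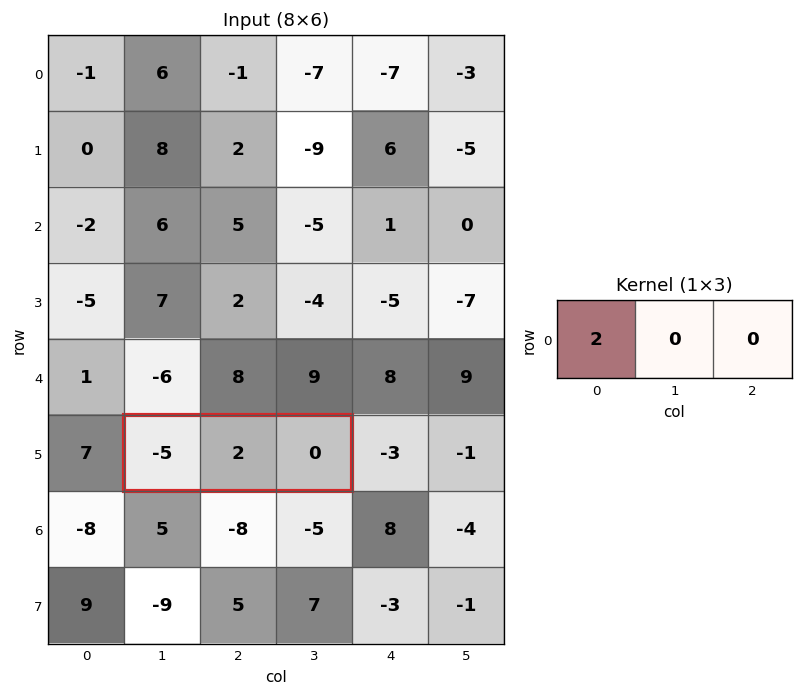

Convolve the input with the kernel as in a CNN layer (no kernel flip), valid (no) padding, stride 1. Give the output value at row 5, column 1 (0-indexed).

The receptive field on the input at this output position is [-5 2 0]. Elementwise product with the kernel and sum: -5·2.

-10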